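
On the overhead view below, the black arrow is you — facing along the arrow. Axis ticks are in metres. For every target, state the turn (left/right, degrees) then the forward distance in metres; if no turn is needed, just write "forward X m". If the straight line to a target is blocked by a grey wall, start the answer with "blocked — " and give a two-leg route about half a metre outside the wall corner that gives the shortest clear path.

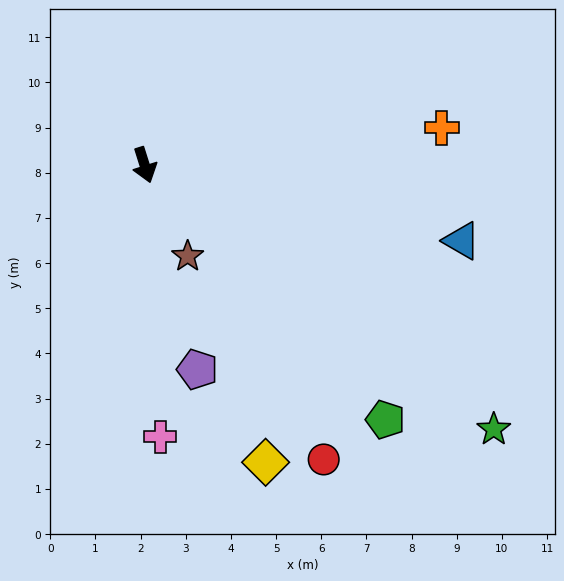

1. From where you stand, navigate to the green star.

turn left 35°, forward 9.7 m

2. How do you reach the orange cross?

turn left 80°, forward 6.6 m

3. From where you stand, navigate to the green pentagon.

turn left 26°, forward 7.8 m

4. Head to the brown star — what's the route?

turn left 8°, forward 2.2 m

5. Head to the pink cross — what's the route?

turn right 14°, forward 6.0 m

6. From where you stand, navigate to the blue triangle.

turn left 59°, forward 7.2 m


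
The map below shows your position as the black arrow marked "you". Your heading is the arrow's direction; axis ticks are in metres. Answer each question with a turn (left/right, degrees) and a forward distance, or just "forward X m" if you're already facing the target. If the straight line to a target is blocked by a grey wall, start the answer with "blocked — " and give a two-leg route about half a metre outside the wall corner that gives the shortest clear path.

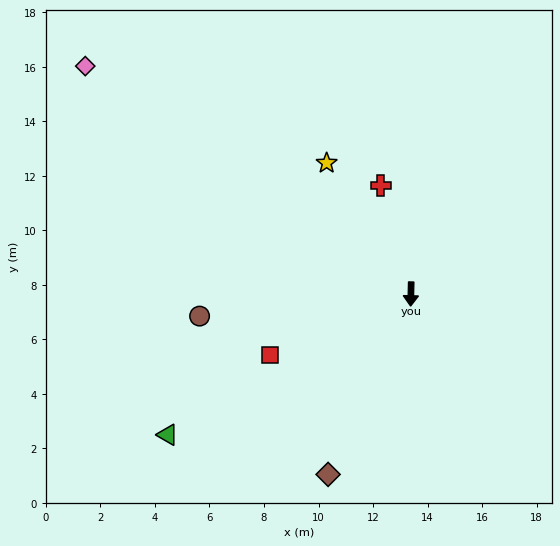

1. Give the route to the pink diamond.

turn right 124°, forward 14.6 m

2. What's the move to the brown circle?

turn right 83°, forward 7.8 m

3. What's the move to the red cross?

turn right 163°, forward 4.1 m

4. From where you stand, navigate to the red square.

turn right 65°, forward 5.6 m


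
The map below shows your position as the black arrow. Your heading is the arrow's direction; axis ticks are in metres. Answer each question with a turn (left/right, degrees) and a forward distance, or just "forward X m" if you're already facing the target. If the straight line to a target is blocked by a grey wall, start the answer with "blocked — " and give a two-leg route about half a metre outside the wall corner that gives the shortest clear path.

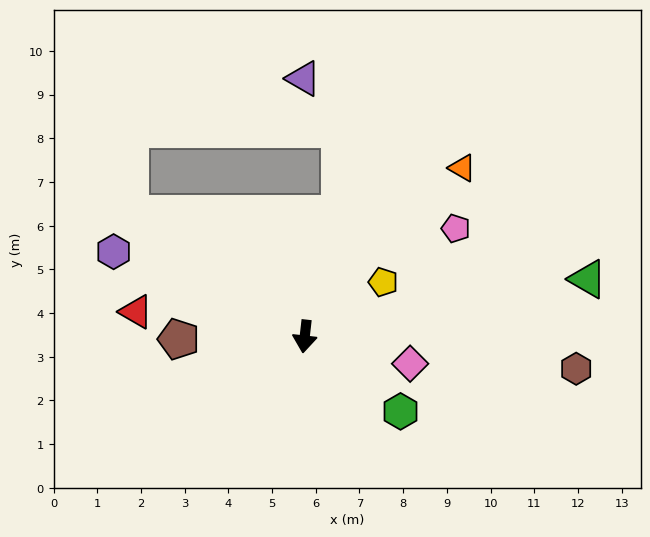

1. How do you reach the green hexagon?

turn left 58°, forward 2.8 m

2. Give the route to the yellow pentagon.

turn left 131°, forward 2.2 m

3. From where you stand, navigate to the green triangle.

turn left 108°, forward 6.6 m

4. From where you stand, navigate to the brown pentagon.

turn right 82°, forward 2.9 m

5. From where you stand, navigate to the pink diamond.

turn left 82°, forward 2.5 m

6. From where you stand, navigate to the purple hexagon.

turn right 107°, forward 4.8 m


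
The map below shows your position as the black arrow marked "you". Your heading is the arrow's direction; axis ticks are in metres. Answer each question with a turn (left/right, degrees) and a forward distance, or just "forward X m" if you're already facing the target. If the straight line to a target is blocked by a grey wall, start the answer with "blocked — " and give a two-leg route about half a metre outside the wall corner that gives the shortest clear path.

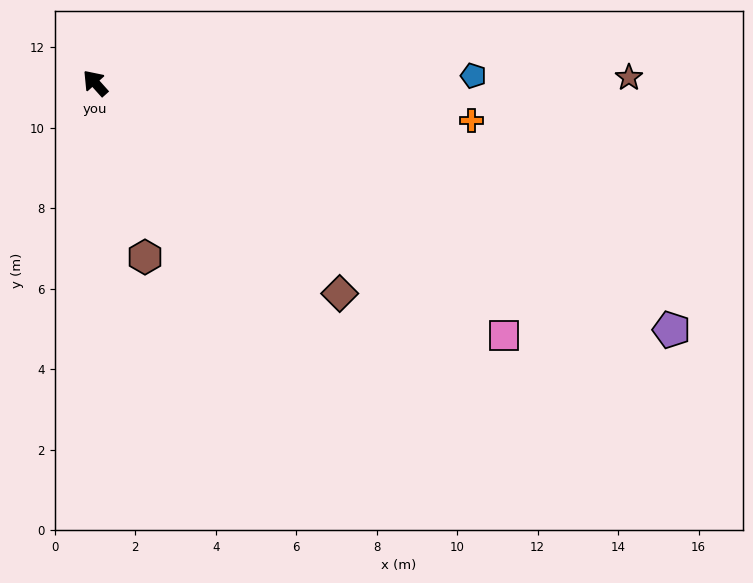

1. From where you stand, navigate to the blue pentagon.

turn right 131°, forward 9.4 m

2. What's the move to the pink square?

turn right 164°, forward 11.9 m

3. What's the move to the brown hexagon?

turn left 154°, forward 4.5 m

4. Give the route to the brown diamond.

turn right 173°, forward 8.0 m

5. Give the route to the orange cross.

turn right 138°, forward 9.4 m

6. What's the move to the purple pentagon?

turn right 155°, forward 15.6 m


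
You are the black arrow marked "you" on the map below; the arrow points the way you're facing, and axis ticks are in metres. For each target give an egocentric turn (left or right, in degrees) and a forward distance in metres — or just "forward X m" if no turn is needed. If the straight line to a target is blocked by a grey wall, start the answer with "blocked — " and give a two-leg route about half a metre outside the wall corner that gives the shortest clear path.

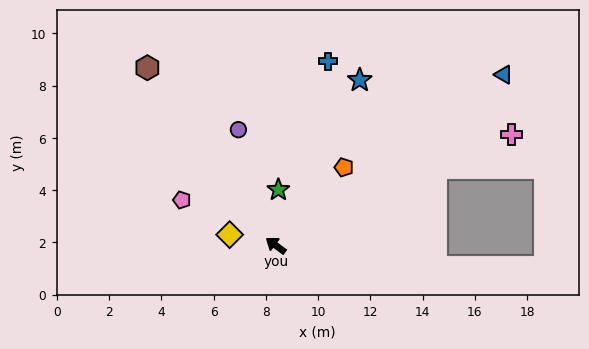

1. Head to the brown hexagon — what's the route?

turn right 18°, forward 8.4 m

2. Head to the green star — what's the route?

turn right 56°, forward 2.1 m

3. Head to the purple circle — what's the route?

turn right 36°, forward 4.7 m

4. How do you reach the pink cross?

turn right 118°, forward 10.0 m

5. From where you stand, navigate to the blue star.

turn right 80°, forward 7.1 m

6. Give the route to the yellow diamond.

turn left 23°, forward 1.8 m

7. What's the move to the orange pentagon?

turn right 95°, forward 4.0 m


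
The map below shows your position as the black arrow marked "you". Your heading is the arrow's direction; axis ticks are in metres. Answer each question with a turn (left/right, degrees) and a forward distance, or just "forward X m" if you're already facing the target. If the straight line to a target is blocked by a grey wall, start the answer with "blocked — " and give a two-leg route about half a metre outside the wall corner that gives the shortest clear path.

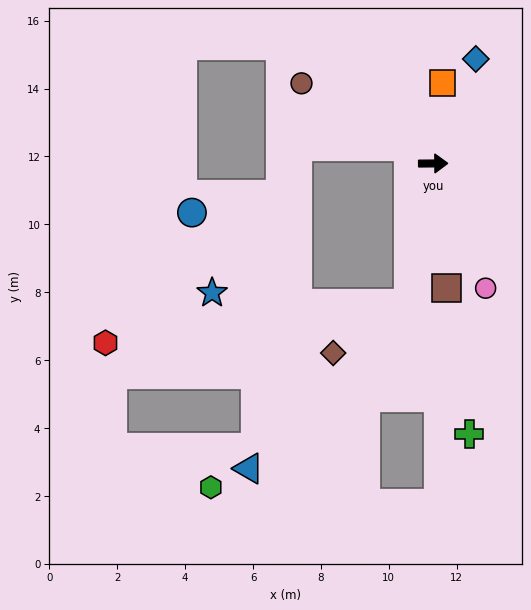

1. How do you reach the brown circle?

turn left 148°, forward 4.5 m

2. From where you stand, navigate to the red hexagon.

blocked — turn right 101°, forward 4.2 m, then turn right 72°, forward 9.0 m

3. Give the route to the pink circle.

turn right 68°, forward 4.0 m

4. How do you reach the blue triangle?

blocked — turn right 101°, forward 4.2 m, then turn right 33°, forward 6.8 m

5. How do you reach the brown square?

turn right 84°, forward 3.7 m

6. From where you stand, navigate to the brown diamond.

blocked — turn right 101°, forward 4.2 m, then turn right 46°, forward 2.7 m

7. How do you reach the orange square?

turn left 83°, forward 2.4 m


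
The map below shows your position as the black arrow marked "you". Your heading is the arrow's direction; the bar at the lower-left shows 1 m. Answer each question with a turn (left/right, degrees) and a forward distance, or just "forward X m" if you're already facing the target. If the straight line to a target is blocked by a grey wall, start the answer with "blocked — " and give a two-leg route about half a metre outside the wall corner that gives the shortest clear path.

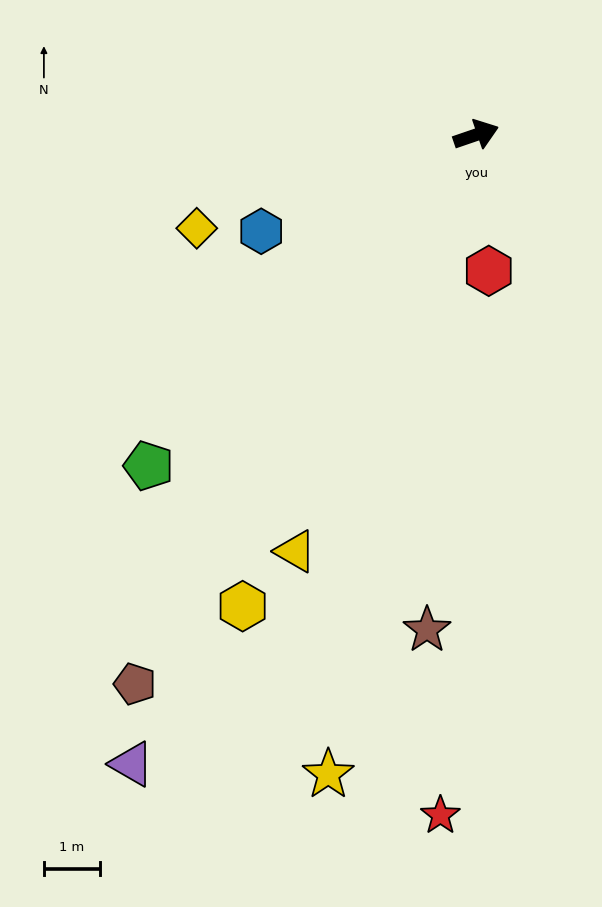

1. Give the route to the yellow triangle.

turn right 132°, forward 8.1 m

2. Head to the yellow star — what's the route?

turn right 122°, forward 11.8 m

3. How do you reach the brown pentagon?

turn right 141°, forward 11.6 m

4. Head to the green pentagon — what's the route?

turn right 154°, forward 8.4 m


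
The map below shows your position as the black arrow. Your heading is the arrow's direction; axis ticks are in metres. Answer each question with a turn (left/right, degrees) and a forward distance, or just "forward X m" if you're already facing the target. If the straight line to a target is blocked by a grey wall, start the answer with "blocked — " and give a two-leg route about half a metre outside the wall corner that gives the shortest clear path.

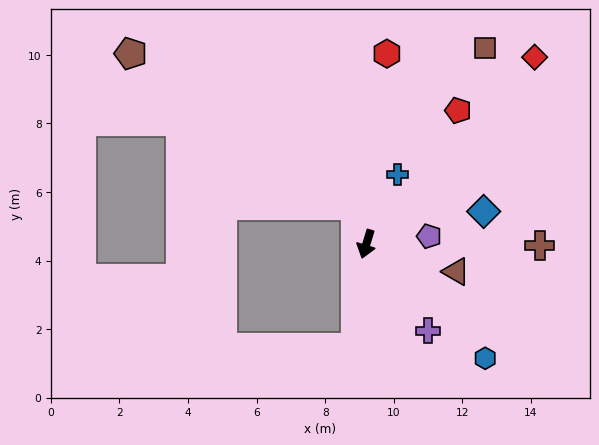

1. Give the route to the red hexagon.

turn right 169°, forward 5.6 m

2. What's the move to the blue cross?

turn left 173°, forward 2.2 m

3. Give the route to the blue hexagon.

turn left 63°, forward 4.8 m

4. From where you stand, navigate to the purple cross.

turn left 52°, forward 3.1 m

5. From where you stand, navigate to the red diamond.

turn left 155°, forward 7.3 m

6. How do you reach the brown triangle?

turn left 90°, forward 2.7 m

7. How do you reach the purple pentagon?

turn left 114°, forward 1.8 m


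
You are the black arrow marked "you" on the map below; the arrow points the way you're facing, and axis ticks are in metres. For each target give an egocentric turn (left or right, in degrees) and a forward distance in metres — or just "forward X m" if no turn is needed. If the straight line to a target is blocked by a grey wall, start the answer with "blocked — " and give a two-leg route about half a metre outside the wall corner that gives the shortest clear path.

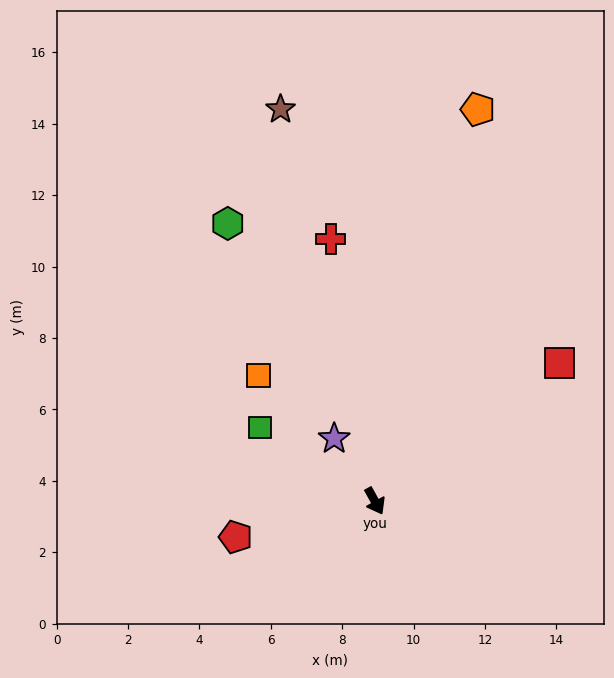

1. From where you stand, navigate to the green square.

turn right 152°, forward 3.8 m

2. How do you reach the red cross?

turn left 161°, forward 7.4 m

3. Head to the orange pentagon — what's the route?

turn left 136°, forward 11.3 m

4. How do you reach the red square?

turn left 98°, forward 6.5 m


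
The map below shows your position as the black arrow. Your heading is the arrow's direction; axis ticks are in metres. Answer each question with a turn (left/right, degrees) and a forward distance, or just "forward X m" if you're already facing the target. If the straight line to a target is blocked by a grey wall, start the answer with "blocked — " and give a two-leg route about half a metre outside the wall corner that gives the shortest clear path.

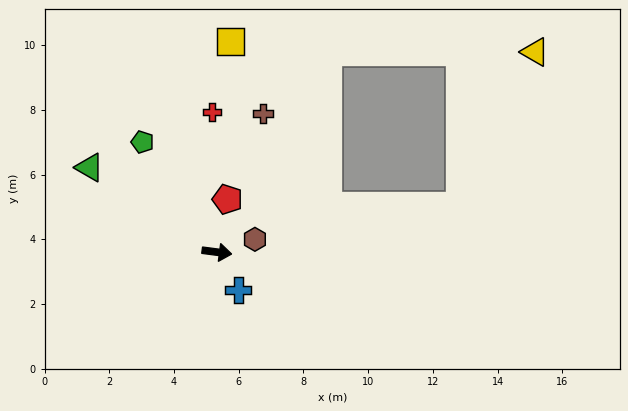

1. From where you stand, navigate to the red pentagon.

turn left 86°, forward 1.7 m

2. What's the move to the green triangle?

turn left 154°, forward 4.7 m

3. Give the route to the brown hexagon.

turn left 26°, forward 1.2 m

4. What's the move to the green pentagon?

turn left 131°, forward 4.1 m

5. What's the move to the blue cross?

turn right 53°, forward 1.3 m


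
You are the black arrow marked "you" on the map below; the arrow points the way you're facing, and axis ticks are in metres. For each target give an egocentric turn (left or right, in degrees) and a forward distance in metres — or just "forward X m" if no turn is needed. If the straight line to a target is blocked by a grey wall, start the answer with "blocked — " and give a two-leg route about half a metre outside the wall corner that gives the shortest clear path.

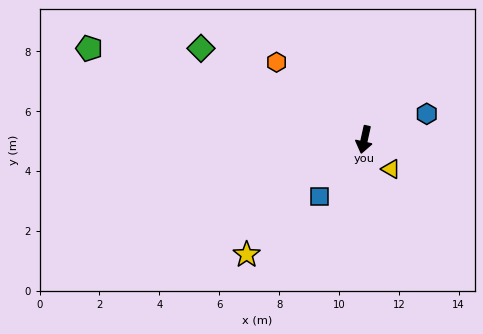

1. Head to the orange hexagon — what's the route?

turn right 119°, forward 3.9 m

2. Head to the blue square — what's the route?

turn right 26°, forward 2.4 m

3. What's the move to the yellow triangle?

turn left 55°, forward 1.3 m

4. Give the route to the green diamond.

turn right 107°, forward 6.2 m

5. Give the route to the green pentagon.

turn right 96°, forward 9.7 m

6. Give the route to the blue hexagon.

turn left 125°, forward 2.3 m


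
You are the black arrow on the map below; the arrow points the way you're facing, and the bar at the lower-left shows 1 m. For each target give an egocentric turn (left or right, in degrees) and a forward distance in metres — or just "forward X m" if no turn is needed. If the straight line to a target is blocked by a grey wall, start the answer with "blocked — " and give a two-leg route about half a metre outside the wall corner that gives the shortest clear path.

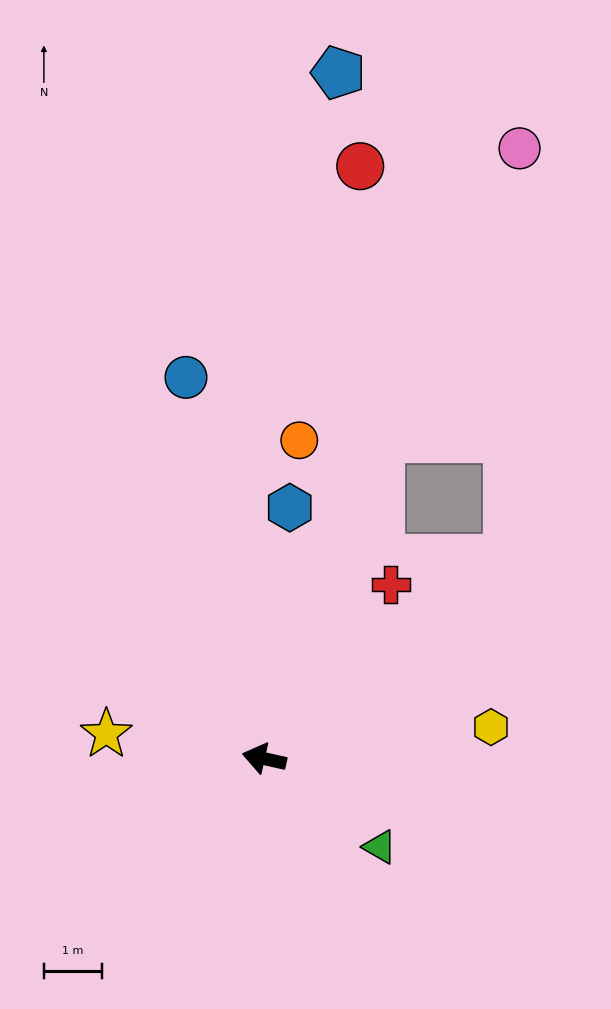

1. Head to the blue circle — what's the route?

turn right 66°, forward 6.7 m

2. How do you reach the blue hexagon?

turn right 83°, forward 4.3 m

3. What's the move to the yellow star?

turn left 4°, forward 2.7 m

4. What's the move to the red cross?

turn right 113°, forward 3.7 m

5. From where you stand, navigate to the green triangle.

turn left 155°, forward 2.5 m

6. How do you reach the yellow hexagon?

turn right 160°, forward 3.9 m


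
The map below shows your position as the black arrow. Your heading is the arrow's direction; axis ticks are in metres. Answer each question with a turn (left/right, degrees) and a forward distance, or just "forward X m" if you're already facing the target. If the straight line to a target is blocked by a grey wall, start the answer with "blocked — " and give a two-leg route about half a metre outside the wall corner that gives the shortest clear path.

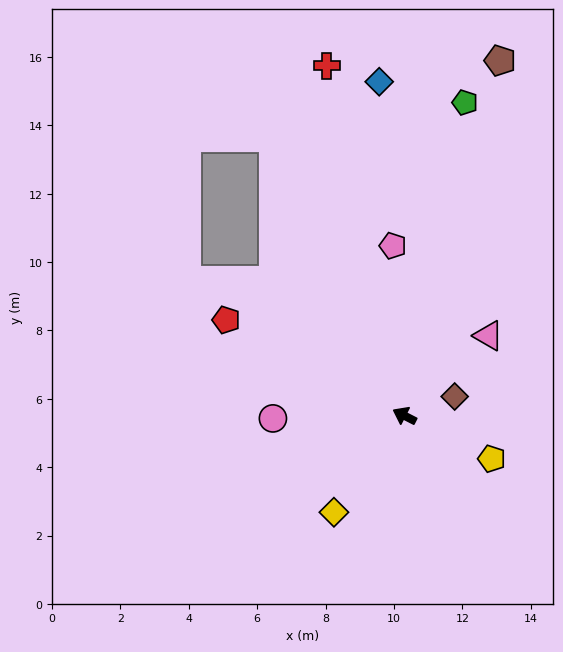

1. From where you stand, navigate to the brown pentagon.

turn right 78°, forward 10.8 m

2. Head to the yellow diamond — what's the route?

turn left 81°, forward 3.5 m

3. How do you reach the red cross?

turn right 50°, forward 10.5 m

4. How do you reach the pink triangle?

turn right 109°, forward 3.4 m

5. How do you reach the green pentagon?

turn right 74°, forward 9.3 m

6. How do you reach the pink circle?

turn left 28°, forward 3.8 m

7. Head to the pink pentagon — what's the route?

turn right 59°, forward 5.0 m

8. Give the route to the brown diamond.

turn right 132°, forward 1.6 m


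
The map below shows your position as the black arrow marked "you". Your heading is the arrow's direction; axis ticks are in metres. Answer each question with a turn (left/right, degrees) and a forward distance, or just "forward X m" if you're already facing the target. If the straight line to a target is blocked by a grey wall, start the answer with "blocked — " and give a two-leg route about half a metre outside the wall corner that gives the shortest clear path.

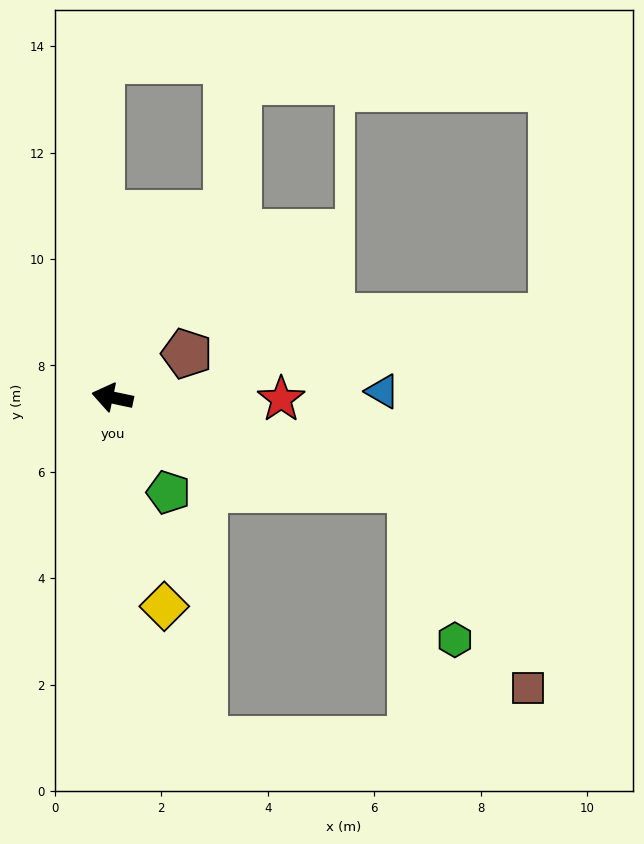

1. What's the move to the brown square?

blocked — turn left 175°, forward 5.9 m, then turn right 42°, forward 4.3 m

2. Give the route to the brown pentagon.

turn right 138°, forward 1.6 m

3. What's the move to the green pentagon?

turn left 132°, forward 2.1 m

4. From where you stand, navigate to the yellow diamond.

turn left 116°, forward 4.0 m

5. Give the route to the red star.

turn right 169°, forward 3.2 m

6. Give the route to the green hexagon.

blocked — turn left 175°, forward 5.9 m, then turn right 56°, forward 2.9 m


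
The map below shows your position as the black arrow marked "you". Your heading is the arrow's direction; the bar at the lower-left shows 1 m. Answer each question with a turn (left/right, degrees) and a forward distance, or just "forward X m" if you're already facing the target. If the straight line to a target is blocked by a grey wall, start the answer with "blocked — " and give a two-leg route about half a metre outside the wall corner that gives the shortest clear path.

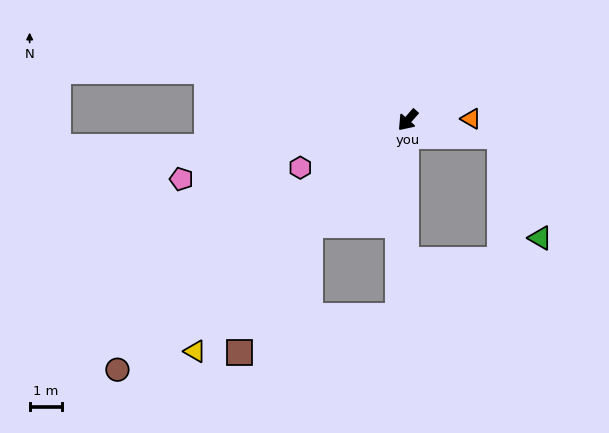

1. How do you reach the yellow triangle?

forward 9.8 m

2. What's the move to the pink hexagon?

turn right 25°, forward 3.7 m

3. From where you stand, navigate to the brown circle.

turn right 8°, forward 12.0 m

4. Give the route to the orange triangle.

turn left 133°, forward 2.0 m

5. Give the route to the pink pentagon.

turn right 34°, forward 7.3 m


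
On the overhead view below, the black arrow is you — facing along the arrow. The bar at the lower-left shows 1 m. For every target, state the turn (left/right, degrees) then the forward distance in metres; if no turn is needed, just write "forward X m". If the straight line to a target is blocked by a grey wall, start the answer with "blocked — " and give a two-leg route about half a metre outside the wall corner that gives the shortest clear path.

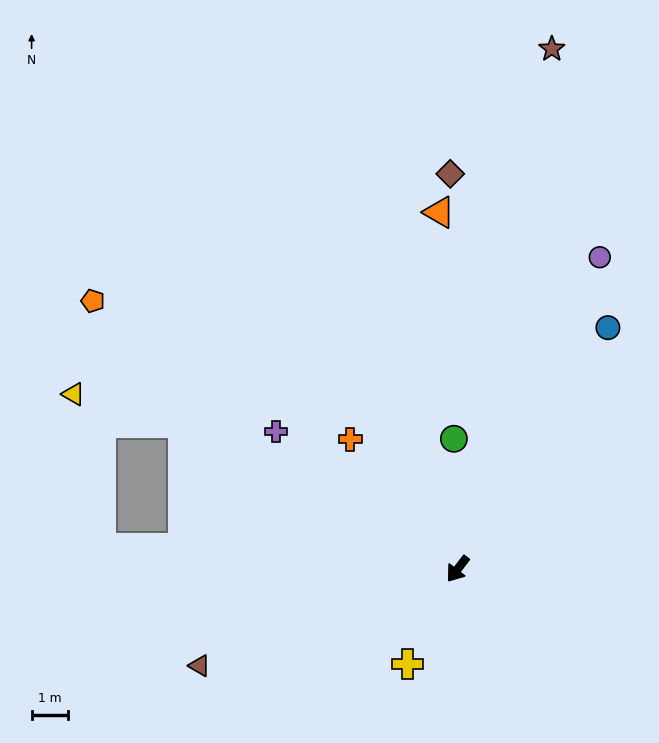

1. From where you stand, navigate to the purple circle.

turn right 167°, forward 9.4 m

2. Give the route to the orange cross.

turn right 103°, forward 4.7 m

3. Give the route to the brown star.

turn right 153°, forward 14.6 m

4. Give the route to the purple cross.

turn right 90°, forward 6.3 m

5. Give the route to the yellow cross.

turn left 10°, forward 3.0 m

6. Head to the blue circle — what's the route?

turn right 174°, forward 7.8 m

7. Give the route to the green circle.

turn right 141°, forward 3.6 m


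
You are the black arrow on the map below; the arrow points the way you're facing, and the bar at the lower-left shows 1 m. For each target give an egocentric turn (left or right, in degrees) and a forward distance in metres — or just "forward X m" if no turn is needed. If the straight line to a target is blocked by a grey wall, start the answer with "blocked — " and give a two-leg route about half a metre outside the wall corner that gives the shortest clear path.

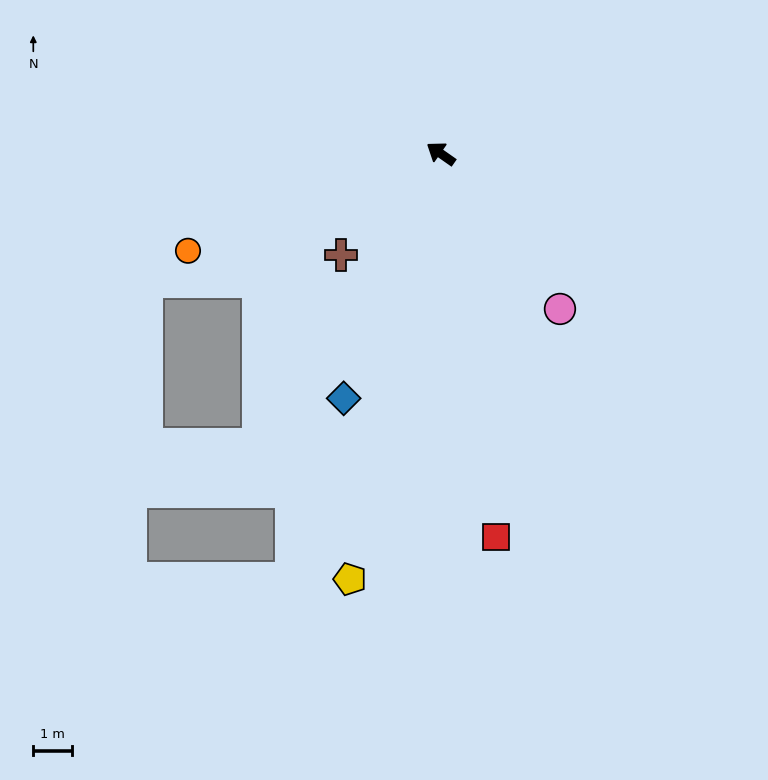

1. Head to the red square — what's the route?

turn left 133°, forward 10.1 m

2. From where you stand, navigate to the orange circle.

turn left 56°, forward 7.1 m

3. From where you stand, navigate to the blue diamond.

turn left 103°, forward 6.9 m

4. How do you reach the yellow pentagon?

turn left 113°, forward 11.3 m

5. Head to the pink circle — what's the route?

turn left 163°, forward 5.1 m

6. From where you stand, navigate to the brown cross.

turn left 80°, forward 3.7 m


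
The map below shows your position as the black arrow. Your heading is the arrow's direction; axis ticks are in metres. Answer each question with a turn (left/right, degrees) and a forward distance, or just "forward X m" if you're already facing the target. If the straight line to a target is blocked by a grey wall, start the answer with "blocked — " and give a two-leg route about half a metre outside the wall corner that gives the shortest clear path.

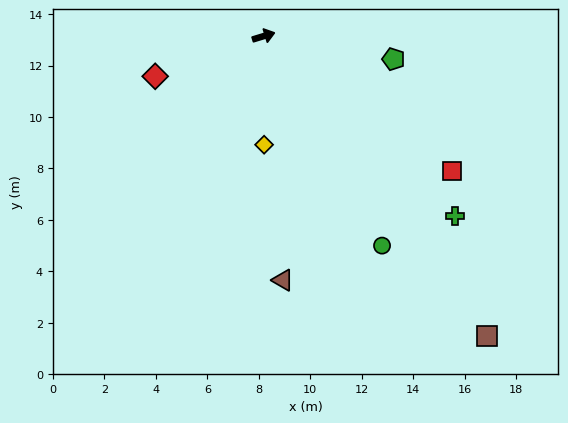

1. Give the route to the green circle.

turn right 77°, forward 9.4 m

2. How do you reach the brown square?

turn right 70°, forward 14.5 m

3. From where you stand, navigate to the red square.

turn right 53°, forward 9.0 m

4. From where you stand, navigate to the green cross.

turn right 60°, forward 10.2 m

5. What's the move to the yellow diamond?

turn right 107°, forward 4.2 m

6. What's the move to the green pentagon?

turn right 27°, forward 5.1 m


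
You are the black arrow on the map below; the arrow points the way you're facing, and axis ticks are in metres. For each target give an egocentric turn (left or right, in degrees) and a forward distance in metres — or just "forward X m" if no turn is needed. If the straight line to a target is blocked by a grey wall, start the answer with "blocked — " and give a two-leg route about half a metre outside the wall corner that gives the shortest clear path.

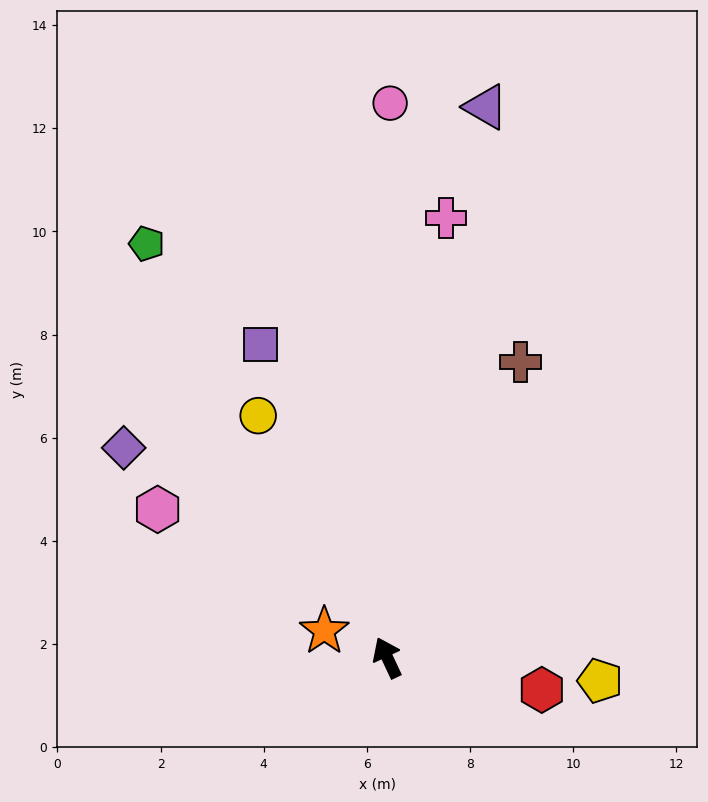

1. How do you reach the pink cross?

turn right 33°, forward 8.6 m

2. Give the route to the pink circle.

turn right 25°, forward 10.8 m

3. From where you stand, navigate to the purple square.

turn right 3°, forward 6.5 m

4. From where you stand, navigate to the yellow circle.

turn left 3°, forward 5.3 m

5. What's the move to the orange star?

turn left 42°, forward 1.3 m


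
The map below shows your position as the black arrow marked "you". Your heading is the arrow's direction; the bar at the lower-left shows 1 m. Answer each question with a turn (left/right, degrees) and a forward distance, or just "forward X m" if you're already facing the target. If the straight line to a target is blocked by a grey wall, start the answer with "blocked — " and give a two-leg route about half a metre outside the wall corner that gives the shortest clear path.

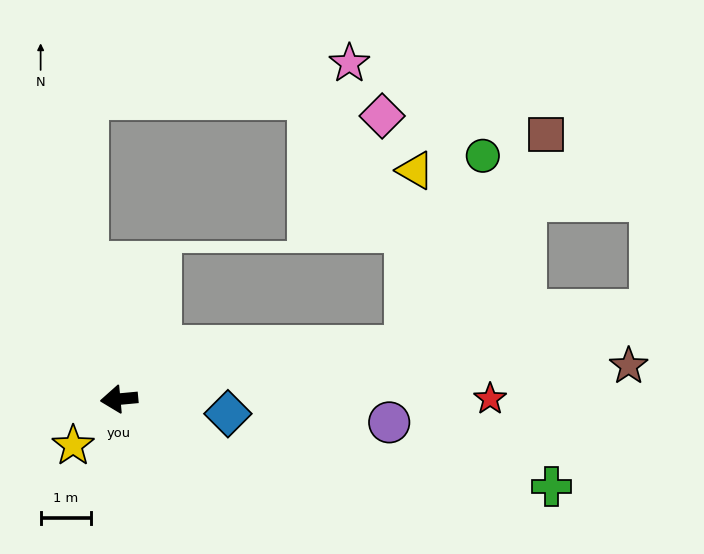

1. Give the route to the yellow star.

turn left 40°, forward 1.3 m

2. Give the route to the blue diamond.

turn left 167°, forward 2.2 m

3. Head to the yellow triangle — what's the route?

blocked — turn right 175°, forward 5.8 m, then turn left 77°, forward 3.5 m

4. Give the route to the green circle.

blocked — turn right 175°, forward 5.8 m, then turn left 58°, forward 4.1 m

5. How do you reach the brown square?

blocked — turn right 175°, forward 5.8 m, then turn left 46°, forward 5.0 m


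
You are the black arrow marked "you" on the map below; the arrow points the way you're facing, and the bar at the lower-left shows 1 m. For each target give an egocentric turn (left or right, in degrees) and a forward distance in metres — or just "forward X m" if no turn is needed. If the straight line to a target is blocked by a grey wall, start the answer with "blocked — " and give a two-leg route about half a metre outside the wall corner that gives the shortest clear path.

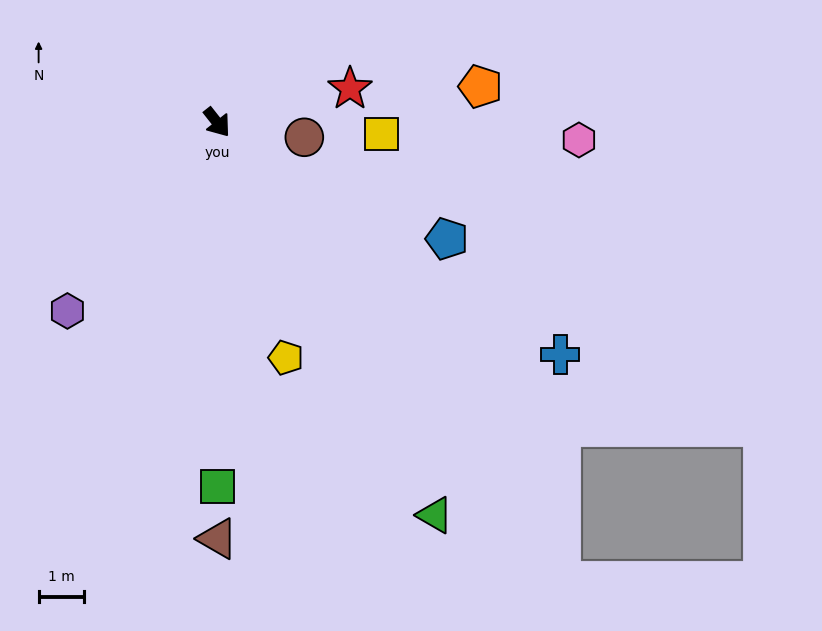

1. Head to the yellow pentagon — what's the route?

turn right 22°, forward 5.3 m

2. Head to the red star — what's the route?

turn left 66°, forward 3.0 m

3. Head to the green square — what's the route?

turn right 38°, forward 7.9 m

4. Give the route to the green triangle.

turn right 9°, forward 9.8 m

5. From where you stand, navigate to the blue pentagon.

turn left 25°, forward 5.6 m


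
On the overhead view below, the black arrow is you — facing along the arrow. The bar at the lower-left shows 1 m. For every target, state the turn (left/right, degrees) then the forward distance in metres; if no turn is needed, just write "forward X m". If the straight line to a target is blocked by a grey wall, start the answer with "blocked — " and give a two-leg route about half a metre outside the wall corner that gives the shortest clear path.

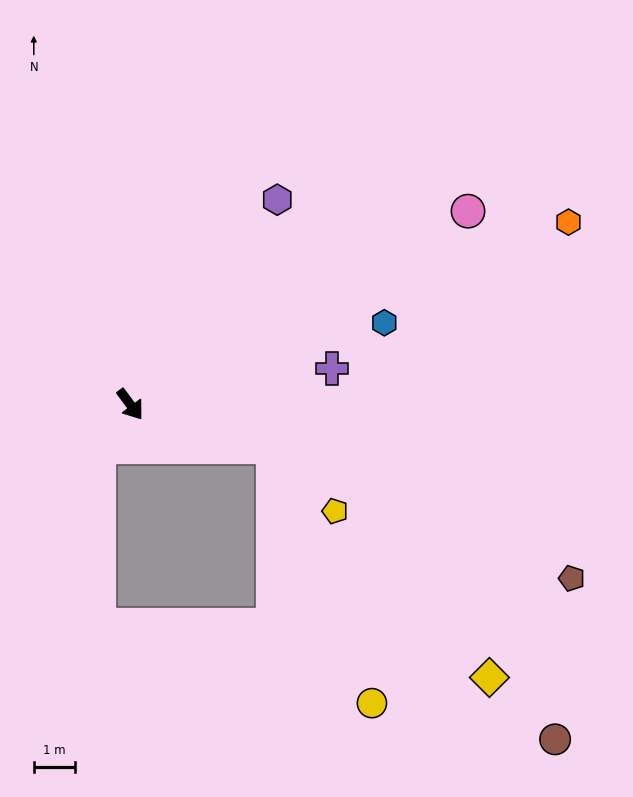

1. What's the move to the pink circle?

turn left 83°, forward 9.5 m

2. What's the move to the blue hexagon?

turn left 71°, forward 6.5 m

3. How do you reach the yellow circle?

blocked — turn left 37°, forward 3.6 m, then turn right 53°, forward 6.7 m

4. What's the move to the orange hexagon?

turn left 76°, forward 11.6 m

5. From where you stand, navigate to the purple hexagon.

turn left 108°, forward 6.2 m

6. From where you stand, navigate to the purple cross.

turn left 63°, forward 5.0 m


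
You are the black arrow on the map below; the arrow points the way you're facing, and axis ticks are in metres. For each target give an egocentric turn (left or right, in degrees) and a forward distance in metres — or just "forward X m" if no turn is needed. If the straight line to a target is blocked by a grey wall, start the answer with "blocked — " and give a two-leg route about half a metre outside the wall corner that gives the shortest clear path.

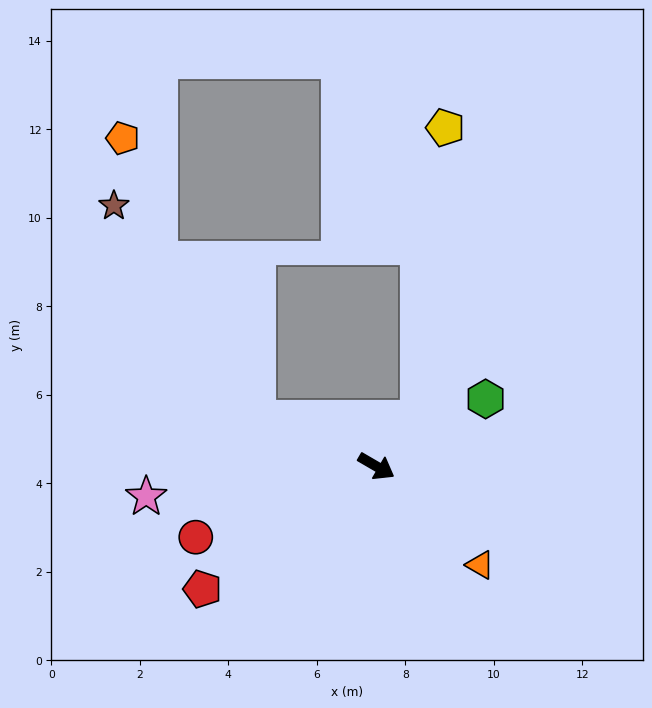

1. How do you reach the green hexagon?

turn left 62°, forward 2.9 m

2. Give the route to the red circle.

turn right 128°, forward 4.4 m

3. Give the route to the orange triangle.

turn right 13°, forward 3.2 m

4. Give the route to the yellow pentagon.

blocked — turn left 78°, forward 1.4 m, then turn left 37°, forward 6.6 m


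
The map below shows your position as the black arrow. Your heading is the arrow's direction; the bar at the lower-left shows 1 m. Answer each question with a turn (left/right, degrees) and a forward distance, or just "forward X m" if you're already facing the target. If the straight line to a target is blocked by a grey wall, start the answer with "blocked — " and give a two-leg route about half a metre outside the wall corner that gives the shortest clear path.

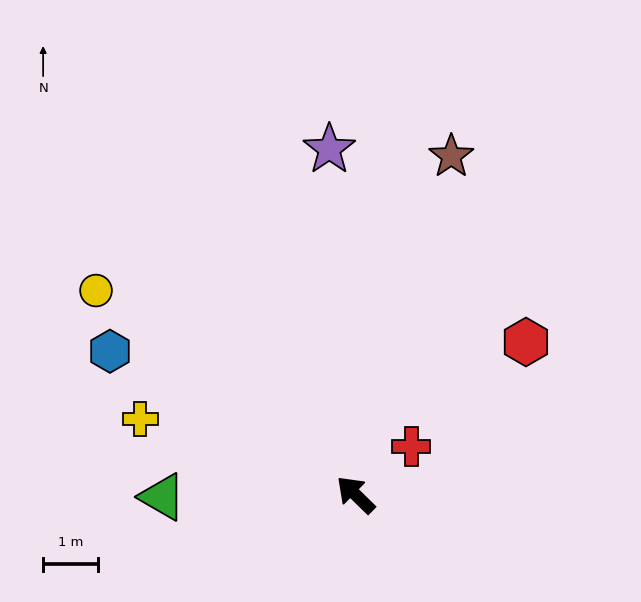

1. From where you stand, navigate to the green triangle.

turn left 45°, forward 3.6 m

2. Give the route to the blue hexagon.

turn left 14°, forward 5.2 m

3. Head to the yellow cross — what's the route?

turn left 25°, forward 4.2 m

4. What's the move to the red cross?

turn right 95°, forward 1.4 m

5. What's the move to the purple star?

turn right 41°, forward 6.4 m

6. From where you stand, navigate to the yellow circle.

turn left 6°, forward 6.1 m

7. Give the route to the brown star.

turn right 61°, forward 6.5 m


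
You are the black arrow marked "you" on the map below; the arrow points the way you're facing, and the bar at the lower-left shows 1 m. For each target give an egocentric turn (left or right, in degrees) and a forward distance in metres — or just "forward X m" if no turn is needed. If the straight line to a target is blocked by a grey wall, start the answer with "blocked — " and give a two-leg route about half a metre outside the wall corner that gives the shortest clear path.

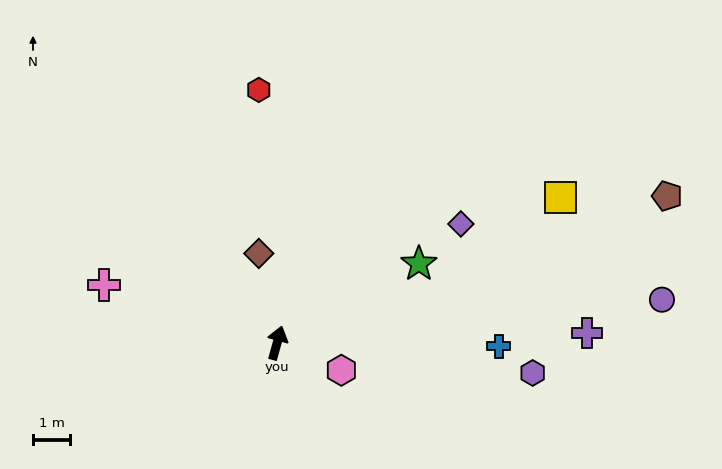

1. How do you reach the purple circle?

turn right 68°, forward 10.4 m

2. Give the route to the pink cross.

turn left 87°, forward 4.9 m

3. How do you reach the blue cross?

turn right 75°, forward 6.0 m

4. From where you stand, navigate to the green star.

turn right 45°, forward 4.4 m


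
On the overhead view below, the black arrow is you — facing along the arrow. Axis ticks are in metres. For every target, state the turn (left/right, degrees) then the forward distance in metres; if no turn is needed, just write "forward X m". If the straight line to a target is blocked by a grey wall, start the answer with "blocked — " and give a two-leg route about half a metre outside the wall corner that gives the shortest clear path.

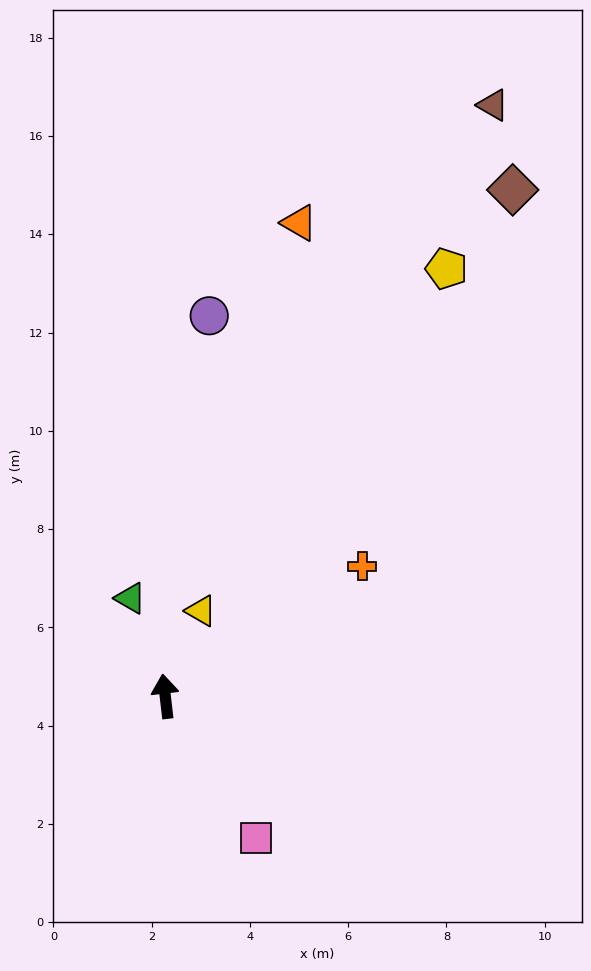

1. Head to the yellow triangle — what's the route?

turn right 29°, forward 1.9 m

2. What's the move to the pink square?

turn right 154°, forward 3.4 m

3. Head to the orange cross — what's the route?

turn right 63°, forward 4.8 m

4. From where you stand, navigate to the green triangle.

turn left 13°, forward 2.1 m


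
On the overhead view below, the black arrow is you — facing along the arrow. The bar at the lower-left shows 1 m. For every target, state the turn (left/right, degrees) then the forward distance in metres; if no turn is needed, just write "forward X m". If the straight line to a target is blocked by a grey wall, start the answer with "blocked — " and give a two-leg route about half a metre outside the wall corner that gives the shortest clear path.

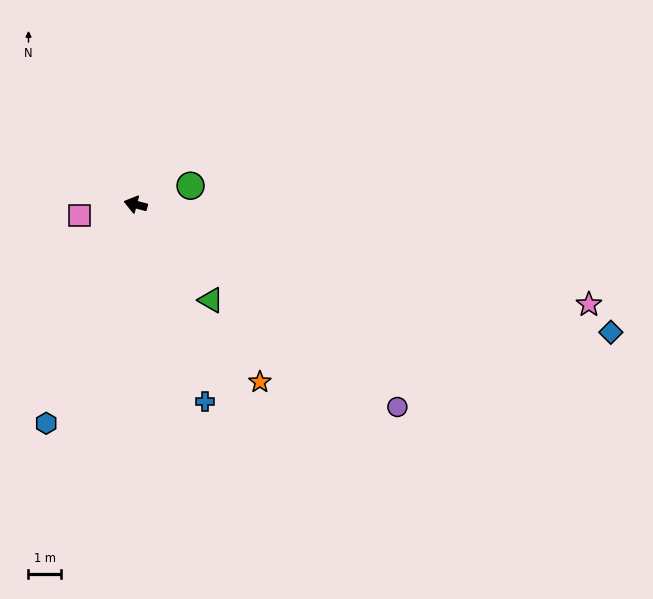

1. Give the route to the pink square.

turn left 25°, forward 1.8 m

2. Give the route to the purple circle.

turn left 157°, forward 10.3 m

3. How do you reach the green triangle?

turn left 143°, forward 3.8 m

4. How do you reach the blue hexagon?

turn left 82°, forward 7.4 m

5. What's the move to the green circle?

turn right 146°, forward 1.8 m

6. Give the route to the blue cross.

turn left 124°, forward 6.5 m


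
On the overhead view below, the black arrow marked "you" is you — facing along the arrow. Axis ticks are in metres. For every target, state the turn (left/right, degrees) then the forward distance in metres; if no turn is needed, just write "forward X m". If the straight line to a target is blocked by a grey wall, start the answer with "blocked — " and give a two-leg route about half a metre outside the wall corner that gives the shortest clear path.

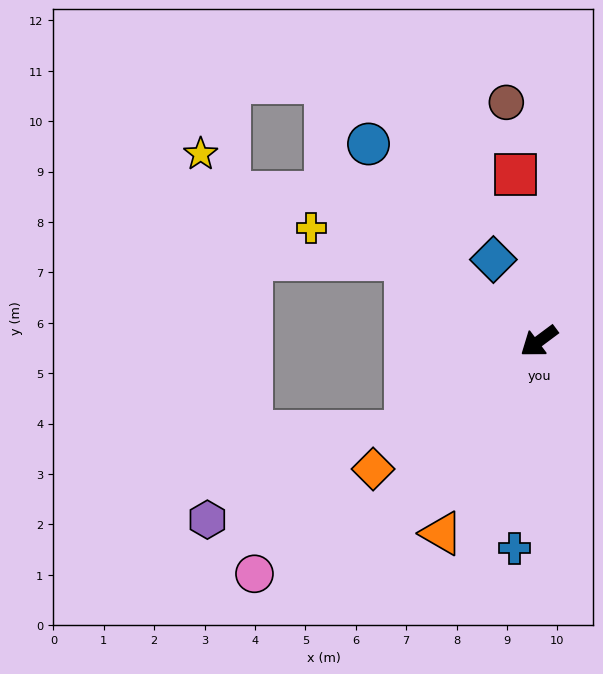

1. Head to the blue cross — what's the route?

turn left 47°, forward 4.1 m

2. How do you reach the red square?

turn right 119°, forward 3.3 m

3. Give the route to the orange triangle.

turn left 26°, forward 4.3 m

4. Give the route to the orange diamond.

forward 4.2 m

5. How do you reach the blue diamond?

turn right 98°, forward 1.9 m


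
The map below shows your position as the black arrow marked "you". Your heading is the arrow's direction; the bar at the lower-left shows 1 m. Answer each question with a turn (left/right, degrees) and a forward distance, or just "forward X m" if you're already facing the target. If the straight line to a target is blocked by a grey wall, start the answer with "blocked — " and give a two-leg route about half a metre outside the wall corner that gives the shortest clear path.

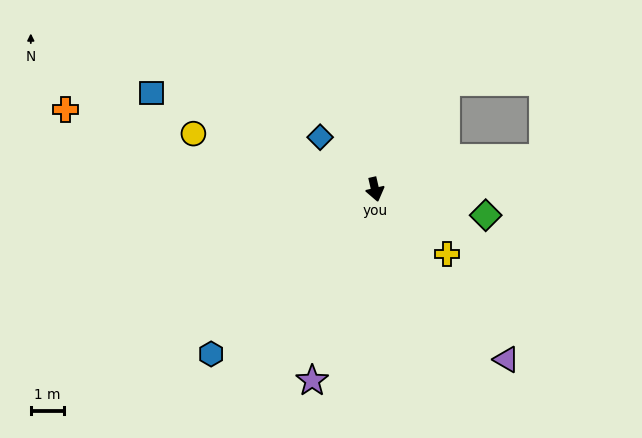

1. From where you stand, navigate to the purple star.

turn right 31°, forward 6.1 m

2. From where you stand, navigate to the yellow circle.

turn right 120°, forward 5.7 m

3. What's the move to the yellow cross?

turn left 35°, forward 2.9 m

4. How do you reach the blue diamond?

turn right 147°, forward 2.3 m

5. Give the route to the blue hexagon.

turn right 58°, forward 7.0 m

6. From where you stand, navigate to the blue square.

turn right 126°, forward 7.3 m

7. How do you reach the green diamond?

turn left 64°, forward 3.4 m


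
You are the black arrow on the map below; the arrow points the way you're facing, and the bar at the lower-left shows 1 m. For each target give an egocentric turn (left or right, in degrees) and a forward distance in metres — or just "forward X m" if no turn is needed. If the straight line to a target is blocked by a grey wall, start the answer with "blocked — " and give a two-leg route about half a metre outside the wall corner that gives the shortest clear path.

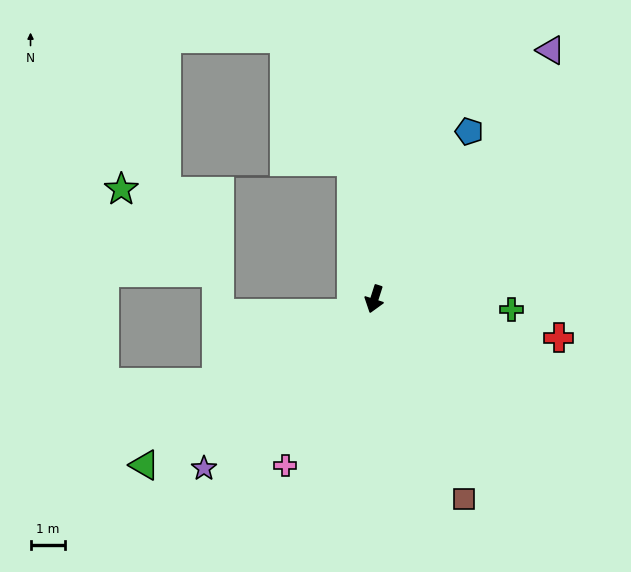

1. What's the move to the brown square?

turn left 42°, forward 6.3 m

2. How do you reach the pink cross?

turn right 10°, forward 5.5 m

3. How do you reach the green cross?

turn left 103°, forward 4.0 m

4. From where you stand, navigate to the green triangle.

turn right 36°, forward 8.2 m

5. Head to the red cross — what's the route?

turn left 96°, forward 5.4 m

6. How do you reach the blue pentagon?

turn left 168°, forward 5.6 m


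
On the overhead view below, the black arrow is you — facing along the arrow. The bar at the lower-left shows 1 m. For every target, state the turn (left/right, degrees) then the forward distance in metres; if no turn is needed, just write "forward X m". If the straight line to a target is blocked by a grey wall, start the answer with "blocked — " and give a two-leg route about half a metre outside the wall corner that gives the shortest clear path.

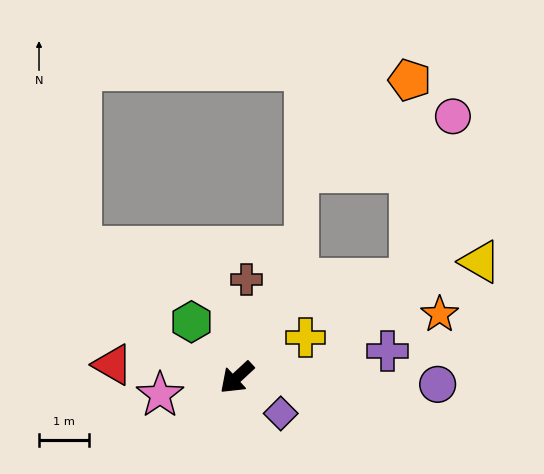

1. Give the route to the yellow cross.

turn left 167°, forward 1.6 m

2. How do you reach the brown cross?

turn right 138°, forward 2.0 m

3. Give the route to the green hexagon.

turn right 94°, forward 1.4 m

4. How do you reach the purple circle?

turn left 135°, forward 4.0 m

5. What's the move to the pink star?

turn right 30°, forward 1.6 m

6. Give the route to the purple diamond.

turn left 98°, forward 1.1 m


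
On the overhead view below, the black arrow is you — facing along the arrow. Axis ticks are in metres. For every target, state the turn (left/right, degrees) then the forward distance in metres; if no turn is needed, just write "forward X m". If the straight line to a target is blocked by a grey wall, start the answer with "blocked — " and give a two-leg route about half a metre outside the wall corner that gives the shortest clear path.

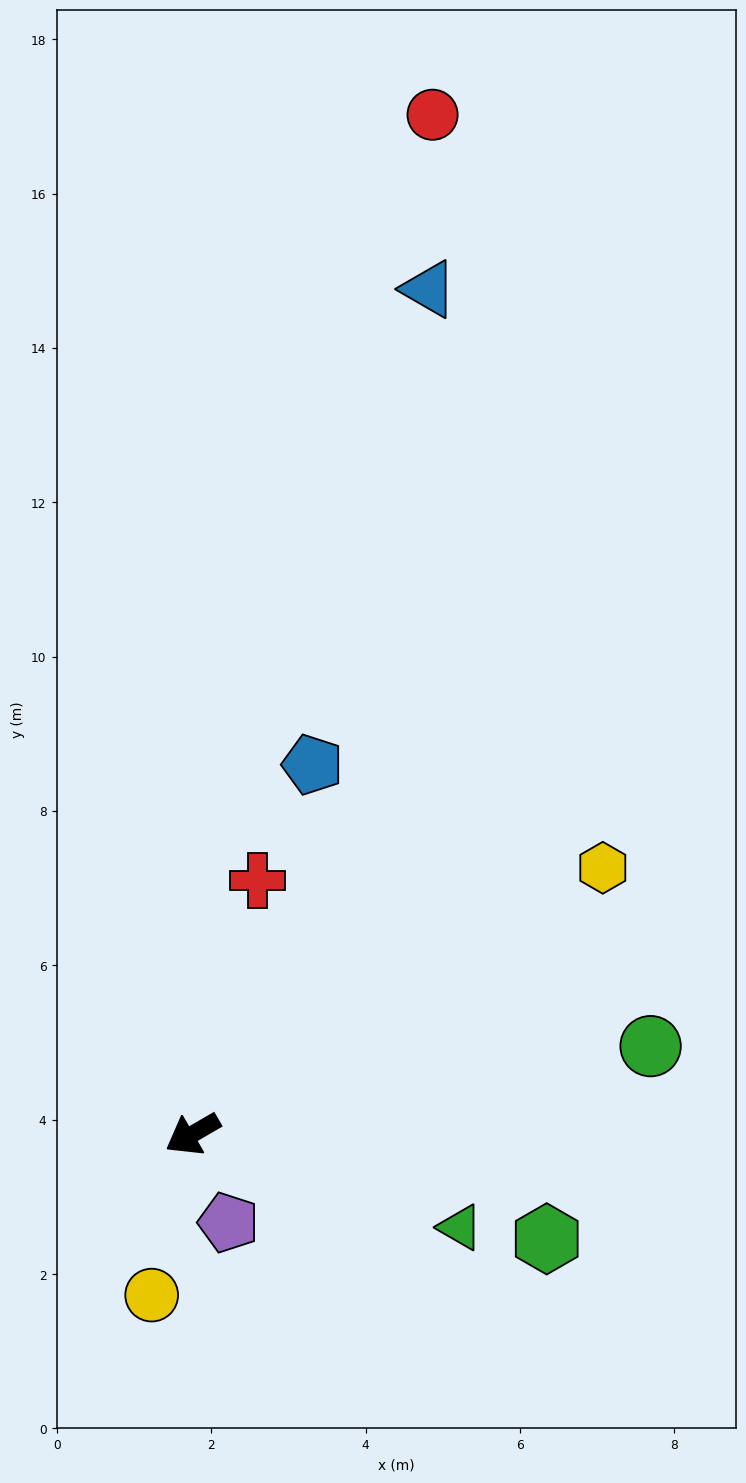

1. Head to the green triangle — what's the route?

turn left 131°, forward 3.7 m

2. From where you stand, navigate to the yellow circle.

turn left 46°, forward 2.2 m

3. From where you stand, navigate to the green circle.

turn left 161°, forward 6.0 m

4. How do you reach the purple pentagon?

turn left 82°, forward 1.2 m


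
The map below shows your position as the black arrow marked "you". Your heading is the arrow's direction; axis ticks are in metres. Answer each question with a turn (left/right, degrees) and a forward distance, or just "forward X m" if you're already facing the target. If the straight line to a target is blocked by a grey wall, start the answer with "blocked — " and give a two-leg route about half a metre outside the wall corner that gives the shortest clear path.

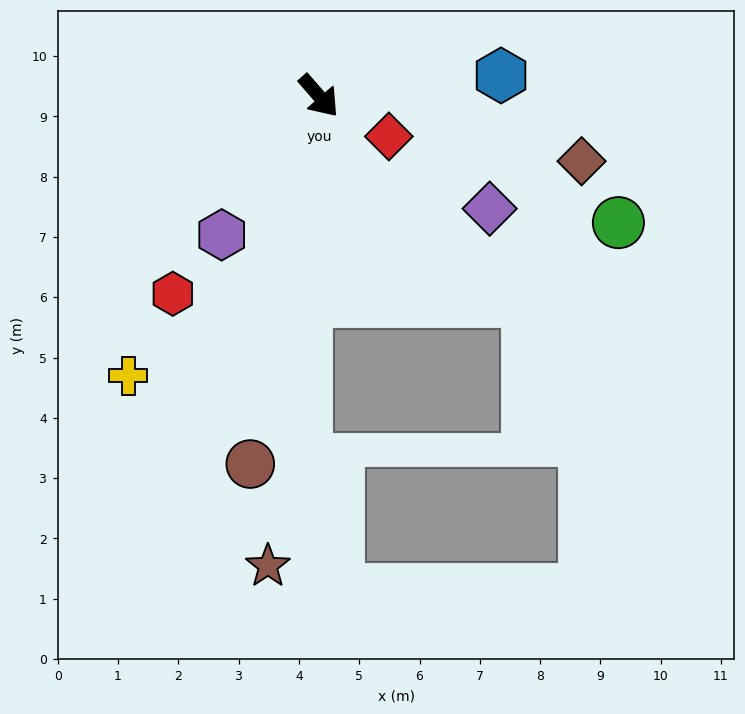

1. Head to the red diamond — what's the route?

turn left 19°, forward 1.3 m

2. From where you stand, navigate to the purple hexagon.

turn right 76°, forward 2.8 m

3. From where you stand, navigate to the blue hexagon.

turn left 55°, forward 3.0 m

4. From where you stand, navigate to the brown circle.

turn right 52°, forward 6.2 m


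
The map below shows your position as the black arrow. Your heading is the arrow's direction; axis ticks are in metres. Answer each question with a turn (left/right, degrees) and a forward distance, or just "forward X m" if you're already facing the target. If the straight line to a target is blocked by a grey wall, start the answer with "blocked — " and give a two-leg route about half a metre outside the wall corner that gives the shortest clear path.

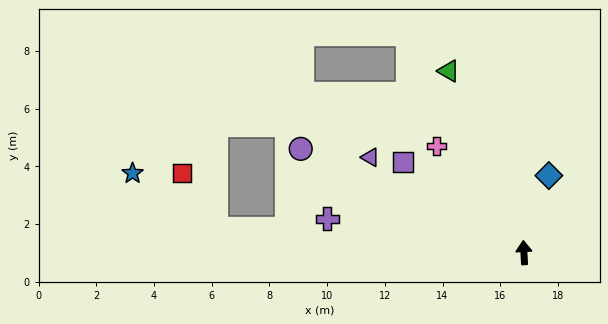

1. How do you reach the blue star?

blocked — turn left 83°, forward 10.7 m, then turn right 29°, forward 3.5 m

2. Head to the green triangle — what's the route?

turn left 20°, forward 6.8 m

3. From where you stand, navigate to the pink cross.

turn left 36°, forward 4.8 m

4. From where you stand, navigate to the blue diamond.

turn right 21°, forward 2.8 m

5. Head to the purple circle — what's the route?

turn left 62°, forward 8.5 m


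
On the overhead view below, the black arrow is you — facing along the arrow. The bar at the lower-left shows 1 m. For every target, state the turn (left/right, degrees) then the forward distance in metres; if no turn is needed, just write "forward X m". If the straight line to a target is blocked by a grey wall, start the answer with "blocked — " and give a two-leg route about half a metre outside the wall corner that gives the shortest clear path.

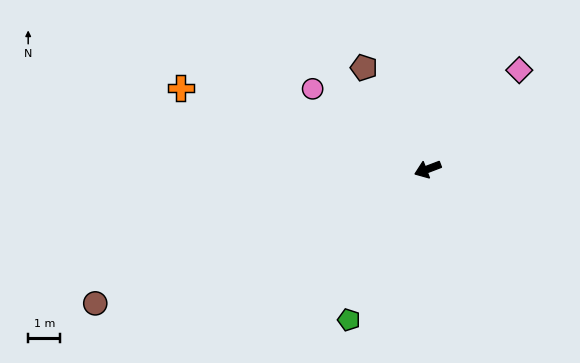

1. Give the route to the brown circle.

forward 11.2 m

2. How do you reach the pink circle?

turn right 56°, forward 4.4 m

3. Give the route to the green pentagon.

turn left 42°, forward 5.3 m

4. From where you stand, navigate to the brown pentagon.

turn right 79°, forward 3.7 m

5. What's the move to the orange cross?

turn right 39°, forward 8.1 m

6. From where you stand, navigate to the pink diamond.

turn right 154°, forward 4.2 m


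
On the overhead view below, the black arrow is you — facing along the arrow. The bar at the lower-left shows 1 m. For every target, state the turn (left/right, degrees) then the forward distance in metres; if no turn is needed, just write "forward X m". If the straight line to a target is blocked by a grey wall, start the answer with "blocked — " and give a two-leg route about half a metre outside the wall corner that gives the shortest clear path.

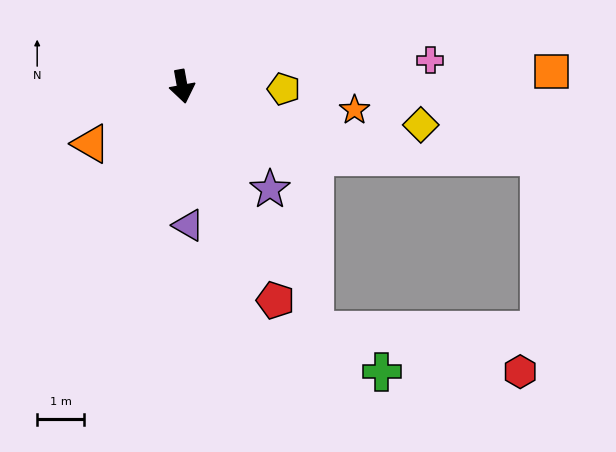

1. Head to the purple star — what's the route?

turn left 30°, forward 2.9 m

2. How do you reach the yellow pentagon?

turn left 78°, forward 2.2 m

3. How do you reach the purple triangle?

turn right 8°, forward 3.0 m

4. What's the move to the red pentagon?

turn left 13°, forward 5.0 m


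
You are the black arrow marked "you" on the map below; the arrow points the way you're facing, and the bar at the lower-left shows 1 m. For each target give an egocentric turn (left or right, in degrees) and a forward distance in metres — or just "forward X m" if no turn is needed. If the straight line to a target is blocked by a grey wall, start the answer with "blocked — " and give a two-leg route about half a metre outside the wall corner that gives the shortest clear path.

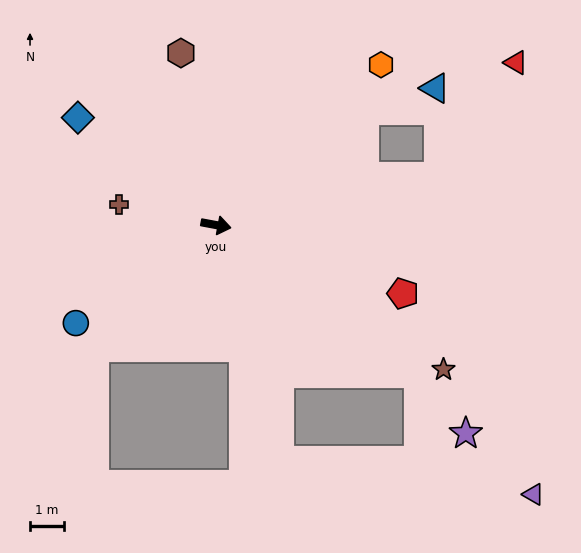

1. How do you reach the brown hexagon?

turn left 112°, forward 5.2 m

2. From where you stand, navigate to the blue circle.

turn right 134°, forward 5.0 m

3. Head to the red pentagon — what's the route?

turn right 10°, forward 5.9 m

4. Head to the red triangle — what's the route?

blocked — turn left 23°, forward 6.7 m, then turn left 43°, forward 4.0 m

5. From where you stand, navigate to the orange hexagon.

turn left 55°, forward 6.8 m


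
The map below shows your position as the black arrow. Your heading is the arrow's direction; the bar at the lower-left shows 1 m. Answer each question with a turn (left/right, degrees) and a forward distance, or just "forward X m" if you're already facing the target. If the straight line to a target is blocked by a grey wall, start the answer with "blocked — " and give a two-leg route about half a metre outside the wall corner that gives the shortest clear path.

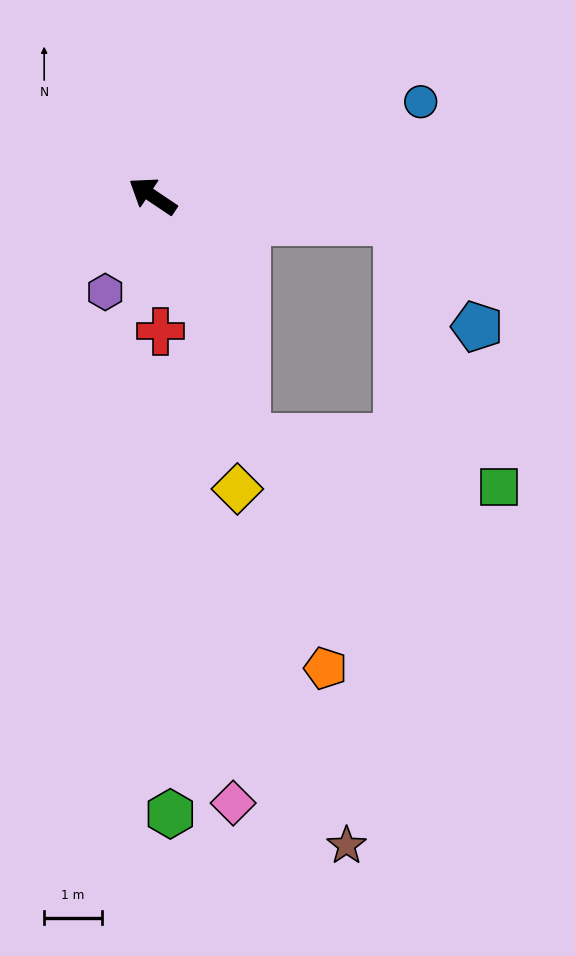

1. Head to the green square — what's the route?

blocked — turn left 145°, forward 4.5 m, then turn left 58°, forward 4.5 m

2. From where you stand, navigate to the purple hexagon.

turn left 98°, forward 1.9 m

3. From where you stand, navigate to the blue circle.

turn right 127°, forward 4.9 m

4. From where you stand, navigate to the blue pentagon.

blocked — turn right 152°, forward 4.3 m, then turn right 47°, forward 2.3 m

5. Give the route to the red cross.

turn left 127°, forward 2.4 m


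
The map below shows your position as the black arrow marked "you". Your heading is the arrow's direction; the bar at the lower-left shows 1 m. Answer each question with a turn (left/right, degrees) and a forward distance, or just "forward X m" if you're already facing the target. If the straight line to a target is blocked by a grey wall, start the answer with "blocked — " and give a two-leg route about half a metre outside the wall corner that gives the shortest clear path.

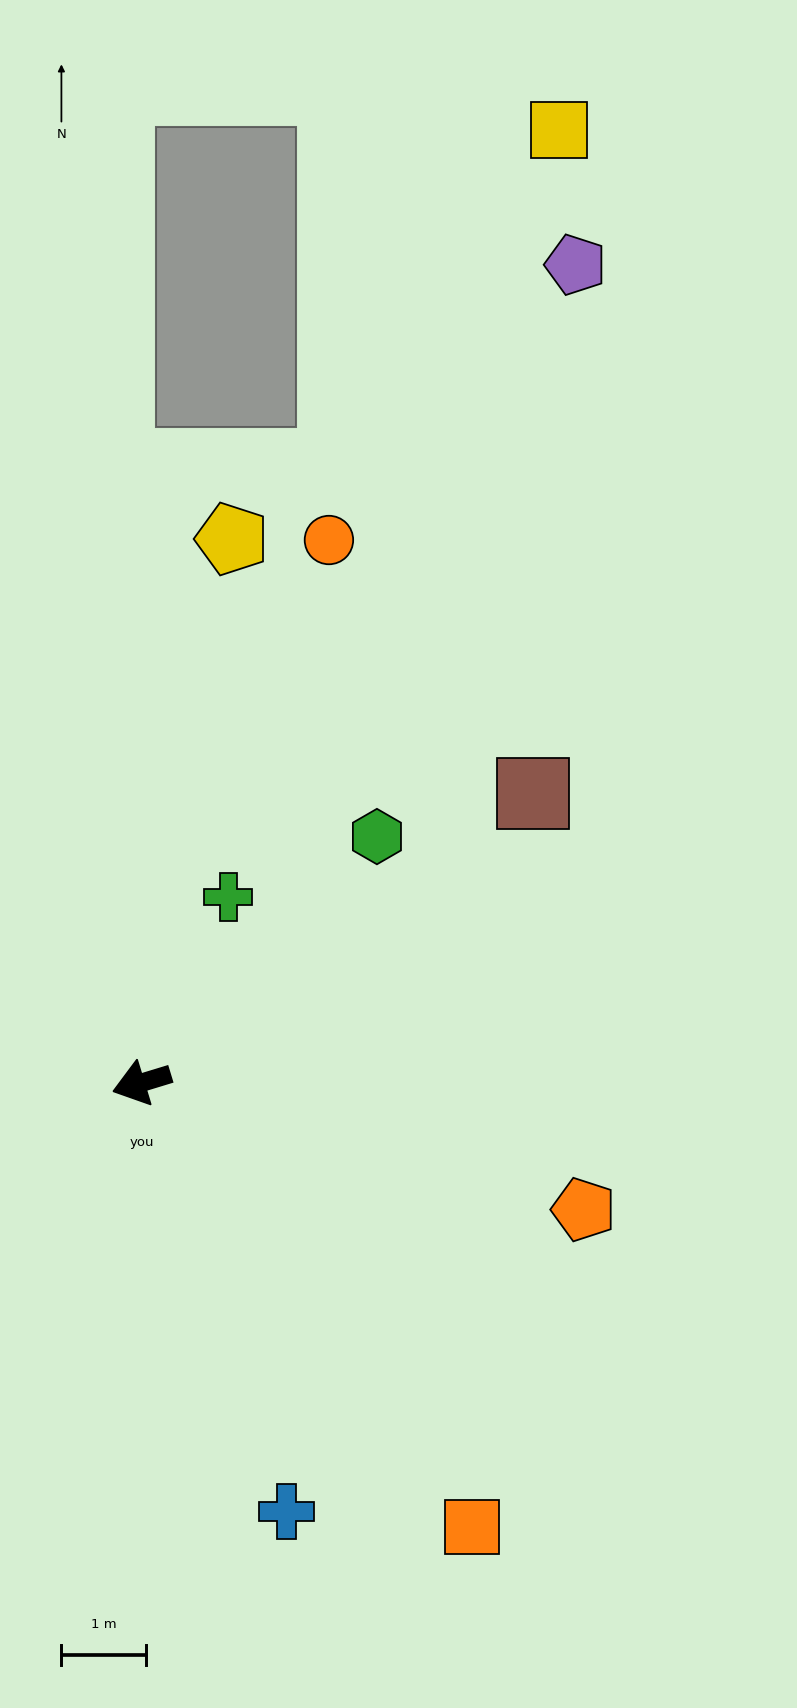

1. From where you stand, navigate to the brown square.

turn right 160°, forward 5.7 m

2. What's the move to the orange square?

turn left 110°, forward 6.5 m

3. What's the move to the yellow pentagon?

turn right 116°, forward 6.5 m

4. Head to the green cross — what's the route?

turn right 132°, forward 2.4 m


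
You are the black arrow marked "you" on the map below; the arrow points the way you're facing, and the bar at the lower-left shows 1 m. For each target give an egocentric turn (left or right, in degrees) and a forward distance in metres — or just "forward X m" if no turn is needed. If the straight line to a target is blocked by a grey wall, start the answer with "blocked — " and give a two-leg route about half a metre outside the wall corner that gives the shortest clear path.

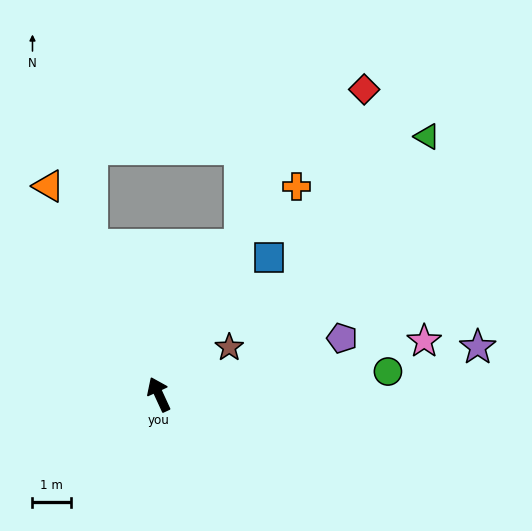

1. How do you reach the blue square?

turn right 63°, forward 4.6 m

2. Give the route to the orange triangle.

turn left 3°, forward 6.1 m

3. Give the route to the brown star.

turn right 81°, forward 2.2 m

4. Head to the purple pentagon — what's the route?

turn right 98°, forward 5.0 m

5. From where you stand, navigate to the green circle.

turn right 109°, forward 6.0 m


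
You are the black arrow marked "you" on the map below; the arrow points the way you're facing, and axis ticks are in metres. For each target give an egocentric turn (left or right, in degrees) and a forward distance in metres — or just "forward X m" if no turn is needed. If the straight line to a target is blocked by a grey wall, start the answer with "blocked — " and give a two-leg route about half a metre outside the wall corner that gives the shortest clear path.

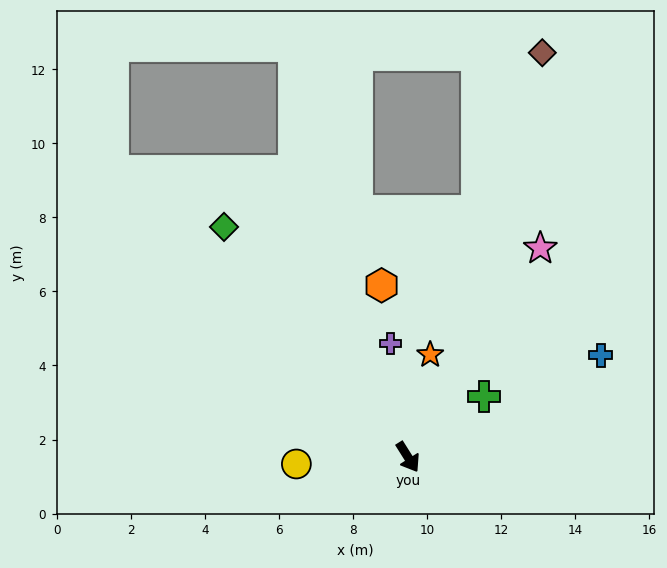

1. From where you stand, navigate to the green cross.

turn left 96°, forward 2.6 m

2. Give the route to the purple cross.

turn left 157°, forward 3.1 m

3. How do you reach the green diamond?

turn right 174°, forward 8.0 m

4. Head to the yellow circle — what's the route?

turn right 119°, forward 3.0 m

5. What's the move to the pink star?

turn left 115°, forward 6.7 m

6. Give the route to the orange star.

turn left 136°, forward 2.8 m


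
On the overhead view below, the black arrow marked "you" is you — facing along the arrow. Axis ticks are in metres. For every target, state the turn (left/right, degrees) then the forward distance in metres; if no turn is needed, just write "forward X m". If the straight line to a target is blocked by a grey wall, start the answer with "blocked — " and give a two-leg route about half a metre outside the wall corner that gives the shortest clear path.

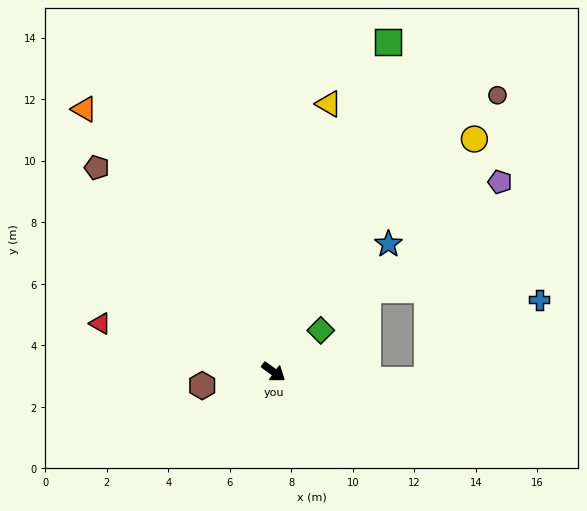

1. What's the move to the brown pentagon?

turn left 167°, forward 8.8 m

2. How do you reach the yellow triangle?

turn left 114°, forward 8.9 m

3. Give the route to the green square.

turn left 107°, forward 11.3 m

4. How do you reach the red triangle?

turn right 160°, forward 5.8 m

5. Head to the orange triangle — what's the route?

turn left 162°, forward 10.5 m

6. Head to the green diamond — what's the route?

turn left 77°, forward 2.0 m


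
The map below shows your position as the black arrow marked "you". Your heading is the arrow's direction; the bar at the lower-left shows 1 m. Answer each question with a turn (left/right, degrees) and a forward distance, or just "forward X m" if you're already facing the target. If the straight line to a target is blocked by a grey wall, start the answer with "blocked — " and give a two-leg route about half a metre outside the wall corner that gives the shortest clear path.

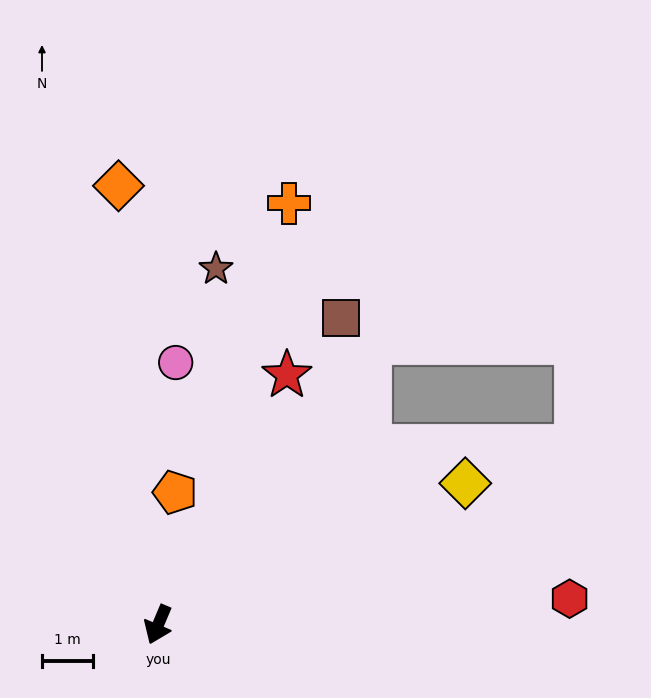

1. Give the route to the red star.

turn left 176°, forward 5.5 m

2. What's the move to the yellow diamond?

turn left 138°, forward 6.6 m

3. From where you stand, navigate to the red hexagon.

turn left 117°, forward 8.0 m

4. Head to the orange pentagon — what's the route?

turn right 164°, forward 2.6 m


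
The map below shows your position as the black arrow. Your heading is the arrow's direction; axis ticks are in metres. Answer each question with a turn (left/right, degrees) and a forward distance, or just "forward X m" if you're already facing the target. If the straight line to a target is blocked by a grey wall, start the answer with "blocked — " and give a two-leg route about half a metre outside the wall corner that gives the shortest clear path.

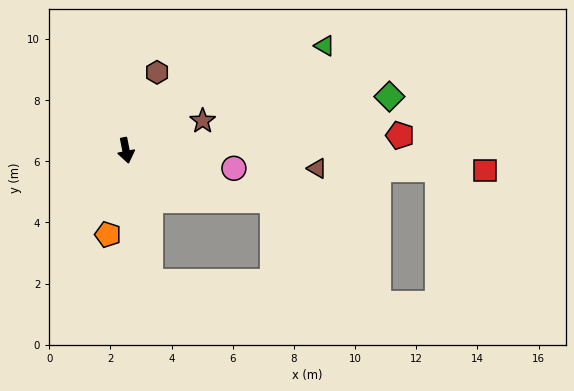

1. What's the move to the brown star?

turn left 100°, forward 2.7 m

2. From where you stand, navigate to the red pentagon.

turn left 82°, forward 9.0 m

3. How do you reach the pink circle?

turn left 69°, forward 3.6 m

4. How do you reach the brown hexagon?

turn left 147°, forward 2.7 m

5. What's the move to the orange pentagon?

turn right 23°, forward 2.8 m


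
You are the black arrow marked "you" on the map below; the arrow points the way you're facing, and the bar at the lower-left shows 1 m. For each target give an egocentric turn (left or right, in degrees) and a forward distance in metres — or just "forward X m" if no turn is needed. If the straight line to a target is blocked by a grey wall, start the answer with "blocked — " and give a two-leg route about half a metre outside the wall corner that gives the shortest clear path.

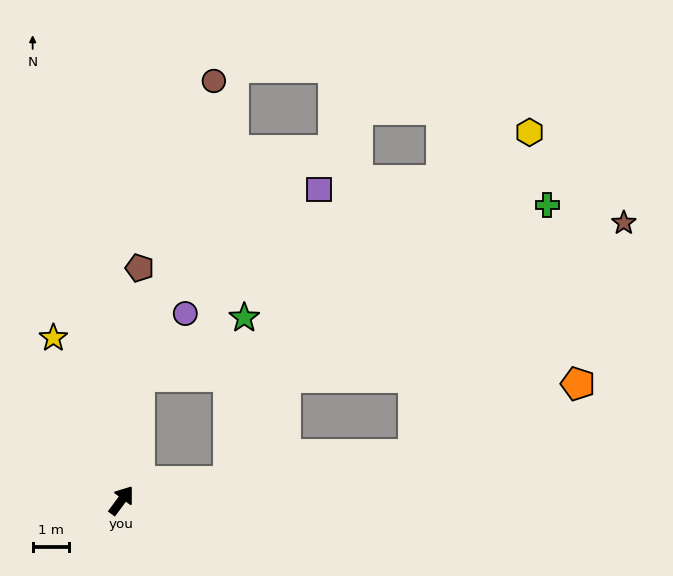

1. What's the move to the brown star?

blocked — turn left 28°, forward 3.4 m, then turn right 64°, forward 13.9 m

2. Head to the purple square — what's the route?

blocked — turn right 44°, forward 3.0 m, then turn left 63°, forward 8.4 m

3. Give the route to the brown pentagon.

turn left 32°, forward 6.4 m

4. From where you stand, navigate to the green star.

blocked — turn left 28°, forward 3.4 m, then turn right 52°, forward 3.3 m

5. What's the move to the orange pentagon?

blocked — turn right 44°, forward 8.1 m, then turn left 14°, forward 4.9 m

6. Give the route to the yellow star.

turn left 59°, forward 4.8 m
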